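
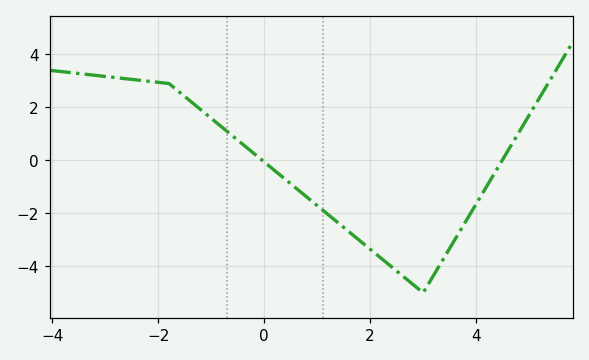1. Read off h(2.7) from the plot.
-4.6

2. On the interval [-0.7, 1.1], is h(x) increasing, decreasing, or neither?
decreasing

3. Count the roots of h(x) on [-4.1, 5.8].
2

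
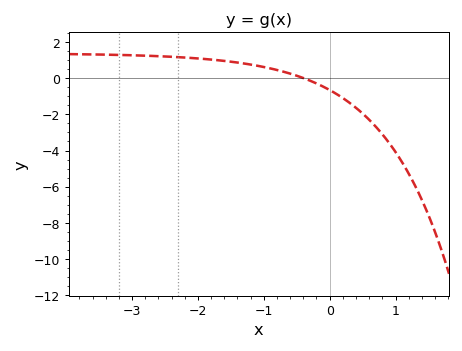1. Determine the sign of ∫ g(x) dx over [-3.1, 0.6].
positive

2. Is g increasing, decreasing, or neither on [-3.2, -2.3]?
decreasing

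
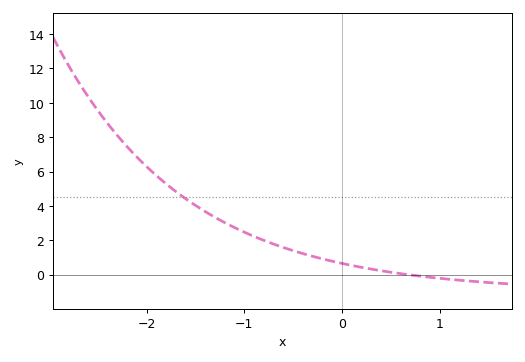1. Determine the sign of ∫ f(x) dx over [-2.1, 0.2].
positive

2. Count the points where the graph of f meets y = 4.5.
1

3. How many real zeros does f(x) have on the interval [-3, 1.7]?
1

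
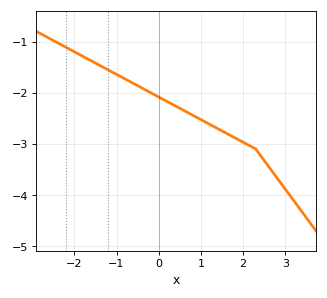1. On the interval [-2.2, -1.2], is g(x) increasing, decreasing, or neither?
decreasing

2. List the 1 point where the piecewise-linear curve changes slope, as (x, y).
(2.3, -3.1)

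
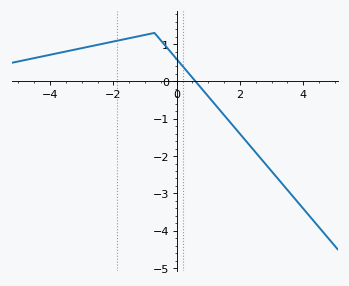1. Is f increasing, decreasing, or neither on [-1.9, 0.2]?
neither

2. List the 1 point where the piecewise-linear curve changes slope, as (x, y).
(-0.7, 1.3)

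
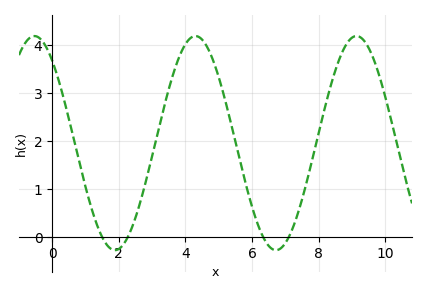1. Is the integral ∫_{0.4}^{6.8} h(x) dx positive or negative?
positive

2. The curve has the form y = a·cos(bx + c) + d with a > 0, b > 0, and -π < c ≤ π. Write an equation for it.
y = 2.23cos(1.3x + 0.69) + 1.95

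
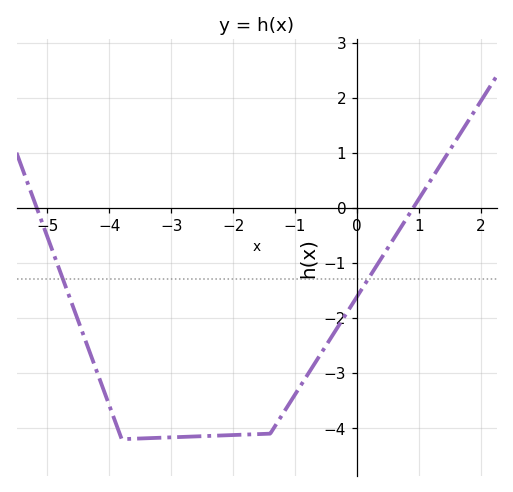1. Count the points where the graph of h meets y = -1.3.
2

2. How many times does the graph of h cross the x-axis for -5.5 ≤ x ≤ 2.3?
2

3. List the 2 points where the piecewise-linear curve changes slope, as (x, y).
(-3.8, -4.2); (-1.4, -4.1)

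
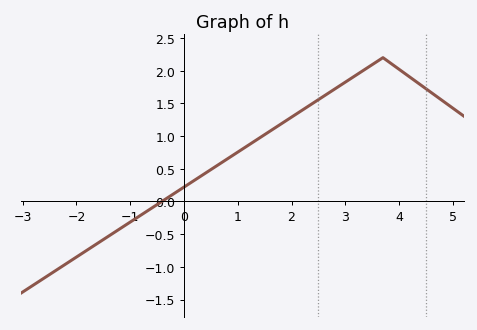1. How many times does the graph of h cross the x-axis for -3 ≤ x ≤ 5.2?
1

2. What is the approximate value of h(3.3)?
2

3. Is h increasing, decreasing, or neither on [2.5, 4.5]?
neither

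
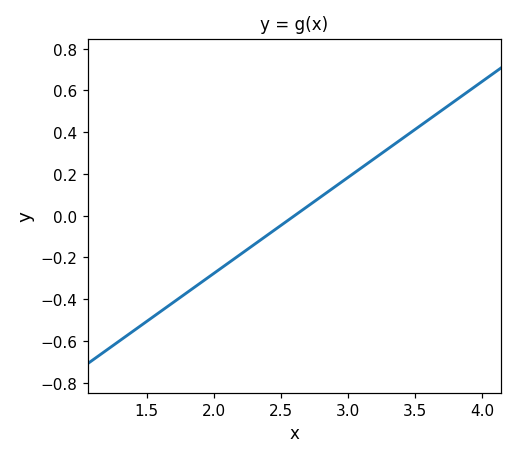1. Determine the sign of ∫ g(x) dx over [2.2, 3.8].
positive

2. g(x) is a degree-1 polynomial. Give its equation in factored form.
y = 0.46(x - 2.6)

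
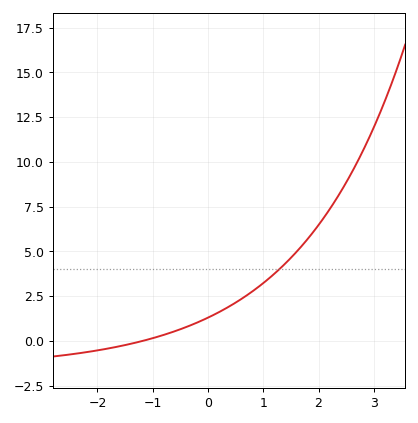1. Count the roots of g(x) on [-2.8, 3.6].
1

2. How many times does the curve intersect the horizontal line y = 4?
1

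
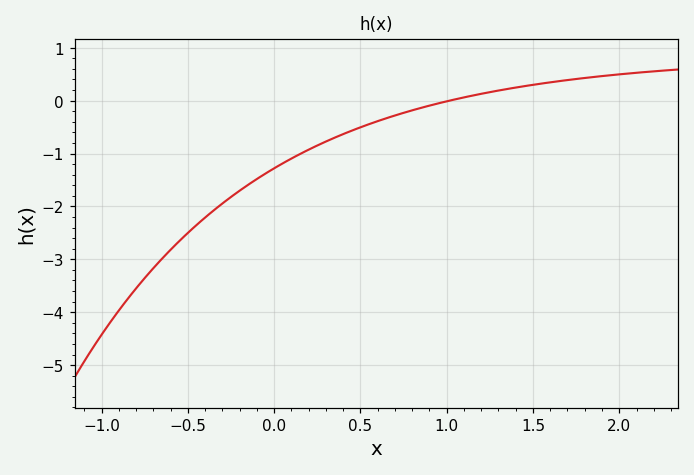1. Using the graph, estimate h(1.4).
0.2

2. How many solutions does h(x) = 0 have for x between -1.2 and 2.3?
1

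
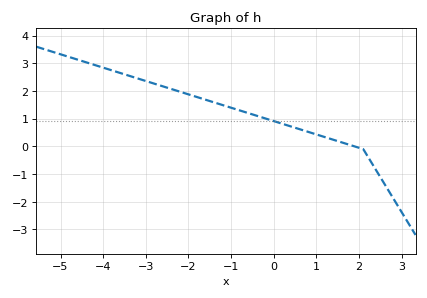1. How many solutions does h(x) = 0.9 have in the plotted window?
1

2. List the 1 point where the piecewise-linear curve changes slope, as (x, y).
(2.1, -0.1)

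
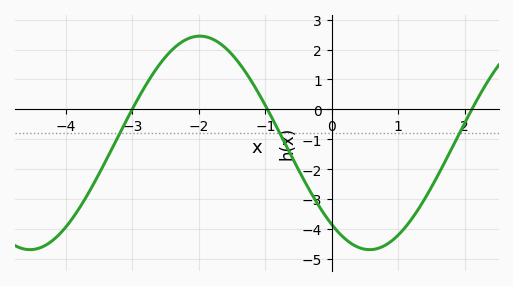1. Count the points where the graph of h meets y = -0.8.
3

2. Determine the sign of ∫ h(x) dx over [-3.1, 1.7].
negative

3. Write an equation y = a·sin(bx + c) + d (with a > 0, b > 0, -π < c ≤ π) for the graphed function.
y = 3.57sin(1.23x - 2.27) - 1.12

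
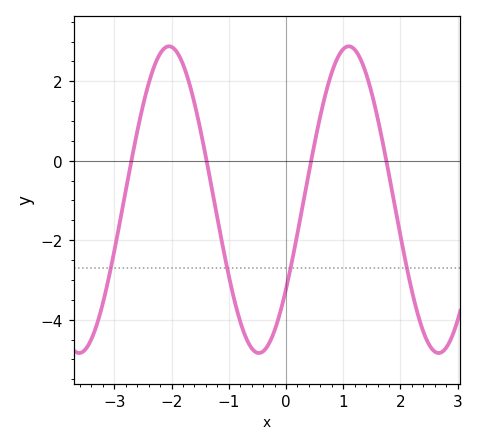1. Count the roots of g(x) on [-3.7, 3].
4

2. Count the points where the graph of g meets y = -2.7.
4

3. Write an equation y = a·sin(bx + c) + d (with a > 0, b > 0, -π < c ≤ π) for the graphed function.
y = 3.86sin(2x - 0.622) - 0.98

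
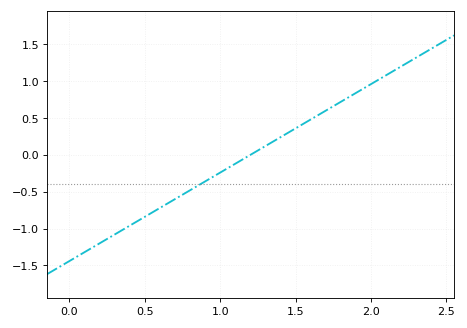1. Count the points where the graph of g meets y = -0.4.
1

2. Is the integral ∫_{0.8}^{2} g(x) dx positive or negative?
positive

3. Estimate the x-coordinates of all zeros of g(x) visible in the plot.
1.2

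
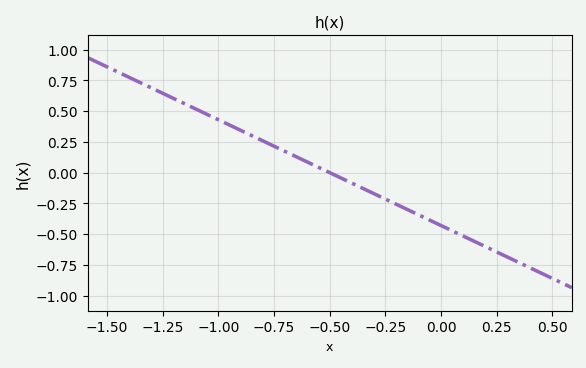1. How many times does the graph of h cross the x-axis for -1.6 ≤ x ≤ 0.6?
1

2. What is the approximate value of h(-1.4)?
0.75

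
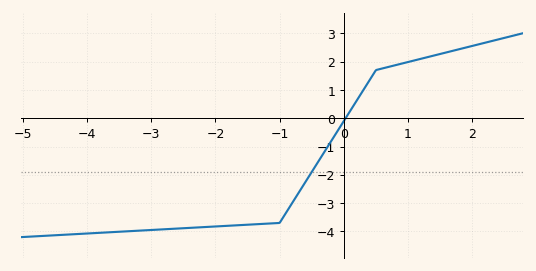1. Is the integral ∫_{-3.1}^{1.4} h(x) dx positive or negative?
negative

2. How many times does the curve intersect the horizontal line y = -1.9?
1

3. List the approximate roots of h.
0.028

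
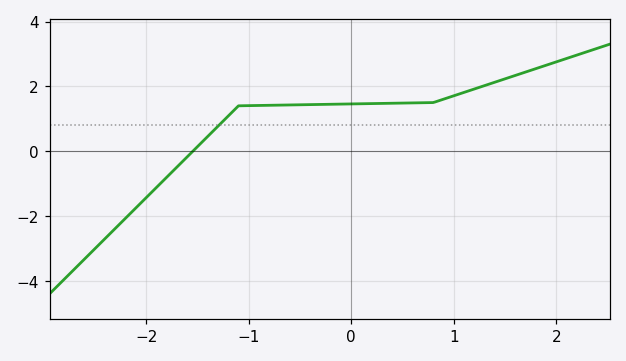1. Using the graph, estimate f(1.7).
2.44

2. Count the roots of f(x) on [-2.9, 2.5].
1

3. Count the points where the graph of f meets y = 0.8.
1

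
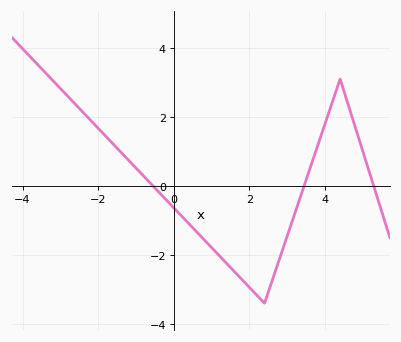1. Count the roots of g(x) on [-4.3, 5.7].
3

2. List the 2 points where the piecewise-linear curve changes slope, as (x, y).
(2.4, -3.4); (4.4, 3.1)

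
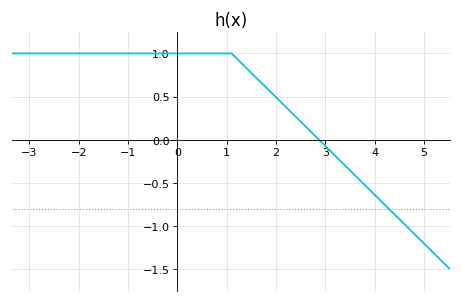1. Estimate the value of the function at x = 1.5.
0.75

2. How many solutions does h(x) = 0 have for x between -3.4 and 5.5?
1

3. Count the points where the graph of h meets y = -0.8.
1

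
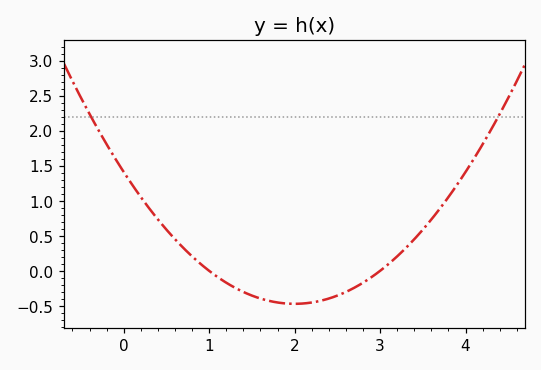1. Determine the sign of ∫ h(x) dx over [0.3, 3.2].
negative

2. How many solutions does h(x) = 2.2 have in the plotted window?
2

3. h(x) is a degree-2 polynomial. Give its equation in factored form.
y = 0.47(x - 1)(x - 3)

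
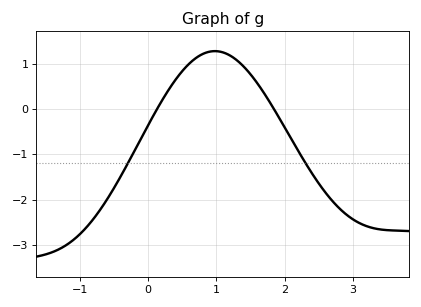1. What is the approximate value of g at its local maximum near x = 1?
1.28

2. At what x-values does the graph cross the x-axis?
0.133, 1.84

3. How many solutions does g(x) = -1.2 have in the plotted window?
2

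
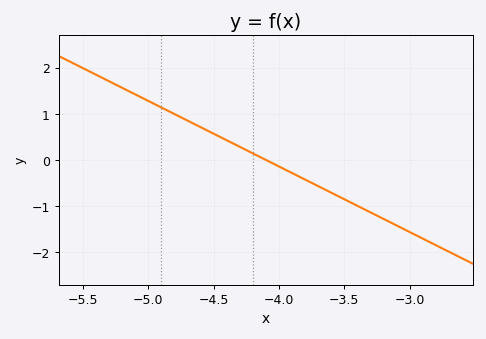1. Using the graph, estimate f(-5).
1.3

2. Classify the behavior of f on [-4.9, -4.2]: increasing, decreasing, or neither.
decreasing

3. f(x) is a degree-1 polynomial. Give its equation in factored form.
y = -1.42(x + 4.1)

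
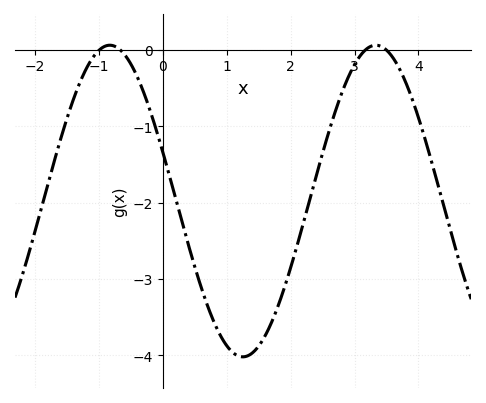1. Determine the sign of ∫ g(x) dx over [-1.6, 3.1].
negative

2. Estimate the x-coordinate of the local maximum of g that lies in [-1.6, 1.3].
-0.8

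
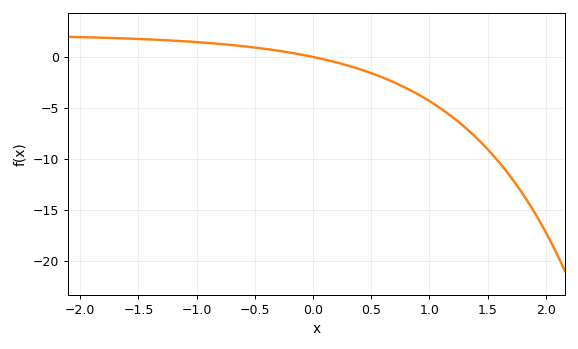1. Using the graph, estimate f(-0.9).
1.5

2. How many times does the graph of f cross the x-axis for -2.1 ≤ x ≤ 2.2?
1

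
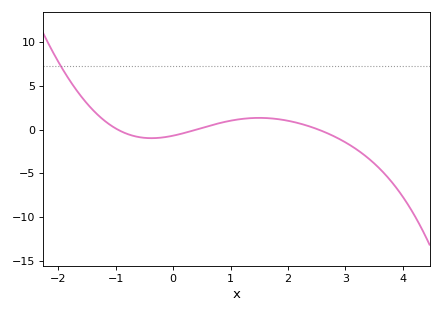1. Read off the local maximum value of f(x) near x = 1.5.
1.35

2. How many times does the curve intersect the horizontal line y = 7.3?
1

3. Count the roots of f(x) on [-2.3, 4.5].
3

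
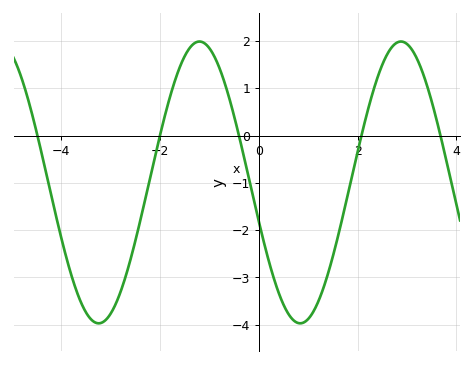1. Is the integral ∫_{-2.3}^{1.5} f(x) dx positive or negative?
negative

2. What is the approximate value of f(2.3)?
0.9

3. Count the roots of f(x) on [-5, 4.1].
5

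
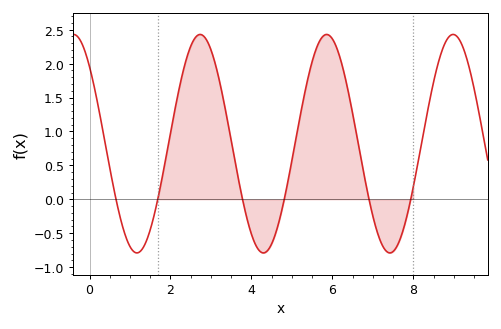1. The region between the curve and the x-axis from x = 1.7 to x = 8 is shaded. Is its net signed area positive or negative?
positive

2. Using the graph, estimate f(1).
-0.7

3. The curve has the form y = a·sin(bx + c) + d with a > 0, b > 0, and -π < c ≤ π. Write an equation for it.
y = 1.61sin(2x + 2.4) + 0.82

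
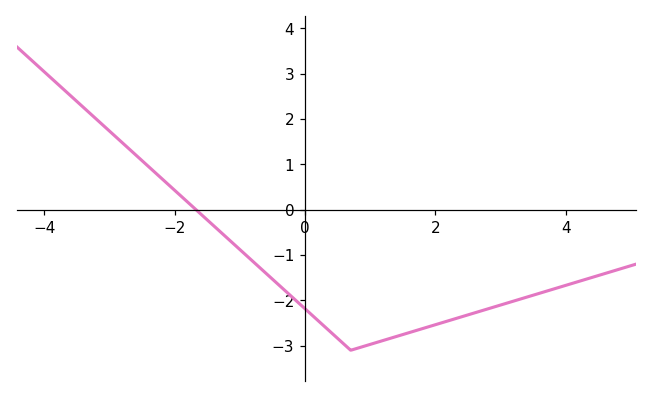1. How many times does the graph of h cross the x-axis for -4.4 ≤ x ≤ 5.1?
1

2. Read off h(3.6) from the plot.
-1.8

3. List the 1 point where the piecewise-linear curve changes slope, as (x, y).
(0.7, -3.1)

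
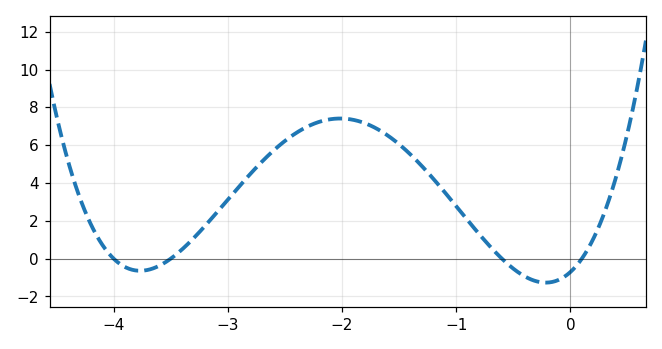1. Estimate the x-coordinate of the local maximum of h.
-2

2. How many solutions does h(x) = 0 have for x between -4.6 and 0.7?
4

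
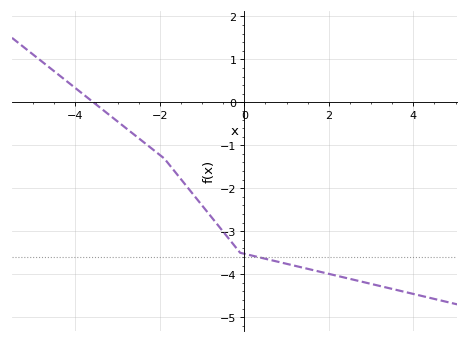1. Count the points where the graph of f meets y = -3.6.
1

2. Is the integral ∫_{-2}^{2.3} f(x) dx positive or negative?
negative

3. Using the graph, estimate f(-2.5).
-0.833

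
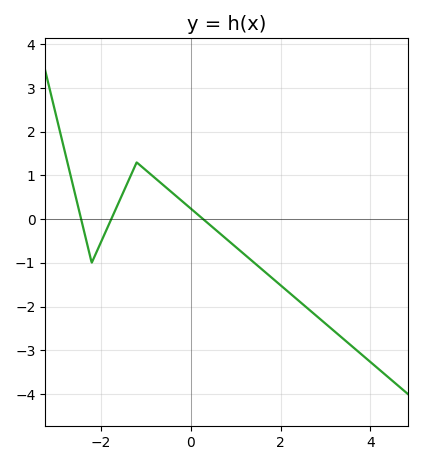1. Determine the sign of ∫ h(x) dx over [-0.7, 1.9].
negative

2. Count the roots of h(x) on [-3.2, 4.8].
3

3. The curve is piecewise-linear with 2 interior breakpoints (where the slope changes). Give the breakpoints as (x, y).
(-2.2, -1); (-1.2, 1.3)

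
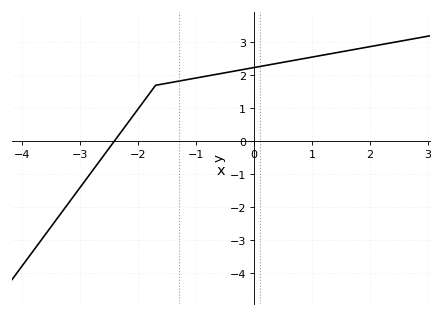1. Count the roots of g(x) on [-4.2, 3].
1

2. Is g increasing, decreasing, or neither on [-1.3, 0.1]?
increasing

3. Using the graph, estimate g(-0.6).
2.05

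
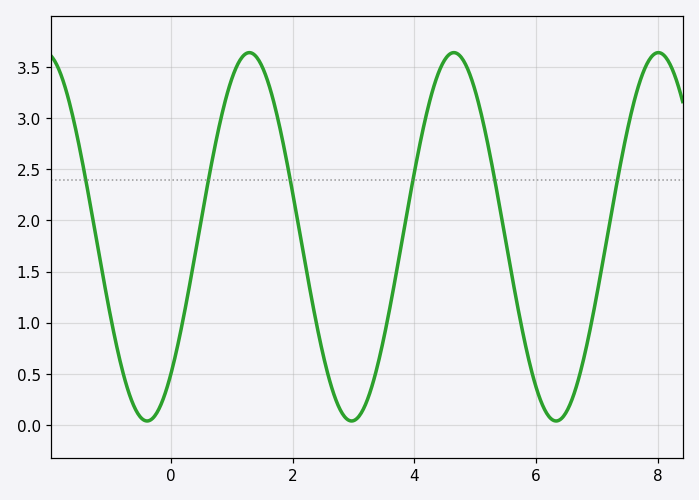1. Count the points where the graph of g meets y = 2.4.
6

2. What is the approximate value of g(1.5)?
3.5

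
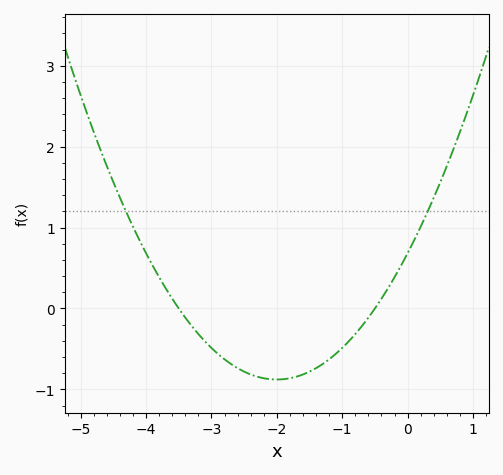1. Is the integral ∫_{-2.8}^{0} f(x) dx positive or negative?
negative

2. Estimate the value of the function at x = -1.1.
-0.562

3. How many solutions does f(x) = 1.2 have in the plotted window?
2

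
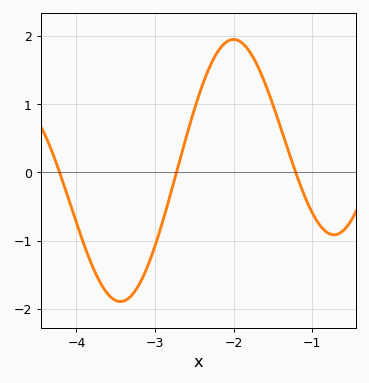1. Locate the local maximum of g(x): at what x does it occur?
-2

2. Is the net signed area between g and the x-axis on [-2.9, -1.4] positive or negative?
positive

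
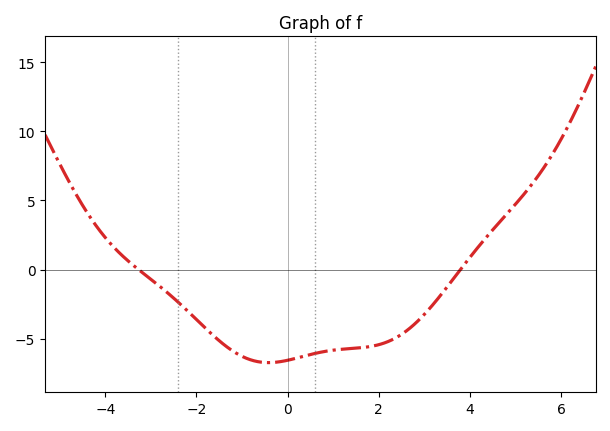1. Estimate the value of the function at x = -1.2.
-6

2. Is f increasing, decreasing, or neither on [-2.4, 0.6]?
neither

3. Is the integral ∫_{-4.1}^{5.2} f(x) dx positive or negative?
negative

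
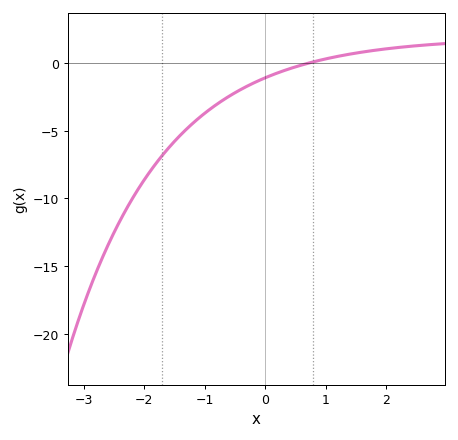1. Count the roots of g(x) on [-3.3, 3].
1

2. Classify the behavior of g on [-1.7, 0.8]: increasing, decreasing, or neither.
increasing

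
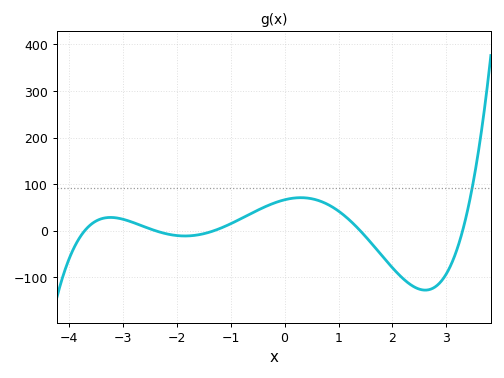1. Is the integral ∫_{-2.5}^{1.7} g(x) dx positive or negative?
positive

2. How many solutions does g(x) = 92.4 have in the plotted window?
1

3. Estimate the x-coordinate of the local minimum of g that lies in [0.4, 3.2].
2.61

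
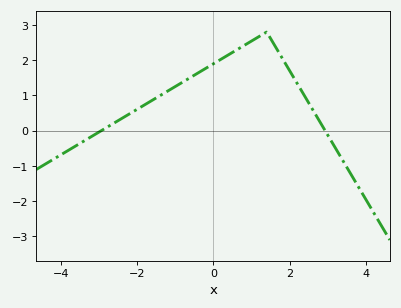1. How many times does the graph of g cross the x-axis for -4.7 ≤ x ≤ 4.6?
2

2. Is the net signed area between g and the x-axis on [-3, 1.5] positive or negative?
positive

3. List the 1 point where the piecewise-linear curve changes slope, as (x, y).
(1.4, 2.8)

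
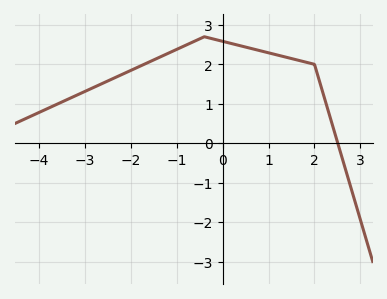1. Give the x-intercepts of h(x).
2.6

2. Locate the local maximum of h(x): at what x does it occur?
-0.4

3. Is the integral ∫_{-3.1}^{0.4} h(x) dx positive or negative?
positive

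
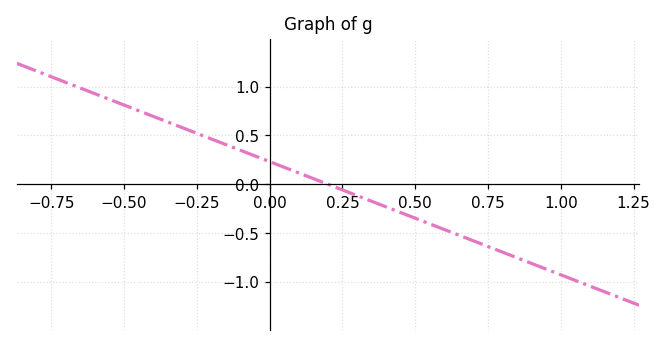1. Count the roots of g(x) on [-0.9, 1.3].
1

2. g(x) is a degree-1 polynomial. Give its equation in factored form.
y = -1.16(x - 0.2)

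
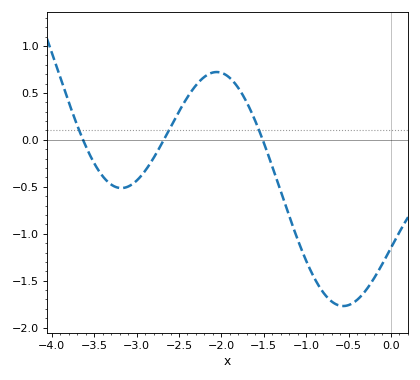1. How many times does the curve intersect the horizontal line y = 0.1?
3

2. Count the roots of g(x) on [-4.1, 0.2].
3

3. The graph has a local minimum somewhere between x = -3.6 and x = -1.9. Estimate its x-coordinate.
-3.18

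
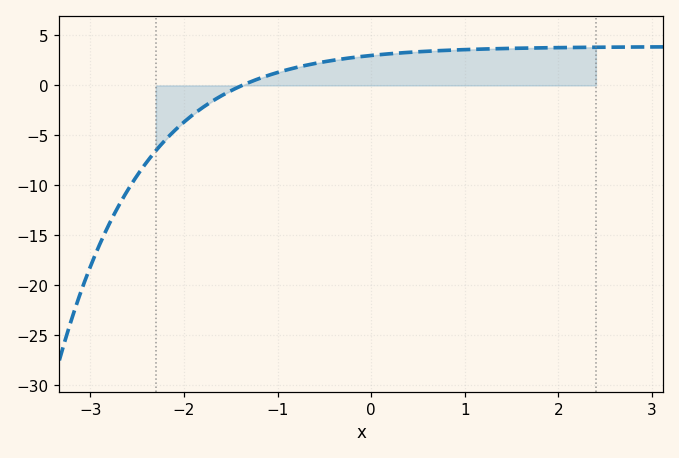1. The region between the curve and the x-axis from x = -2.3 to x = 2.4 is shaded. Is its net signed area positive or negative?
positive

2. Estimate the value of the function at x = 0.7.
3.5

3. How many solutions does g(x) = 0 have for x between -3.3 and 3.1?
1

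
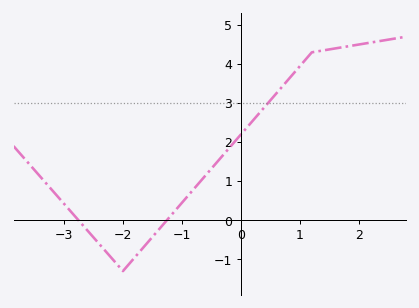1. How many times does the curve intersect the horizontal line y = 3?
1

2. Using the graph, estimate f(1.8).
4.5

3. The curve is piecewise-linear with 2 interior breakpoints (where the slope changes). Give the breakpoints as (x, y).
(-2, -1.3); (1.2, 4.3)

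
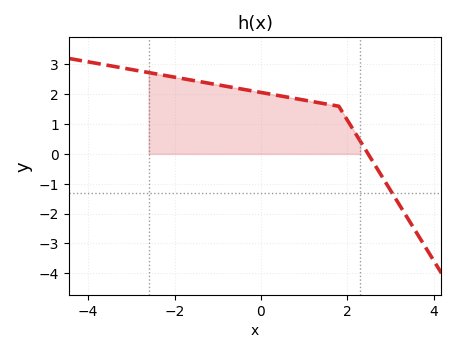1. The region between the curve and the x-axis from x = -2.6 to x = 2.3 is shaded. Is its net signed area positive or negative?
positive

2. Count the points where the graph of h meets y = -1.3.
1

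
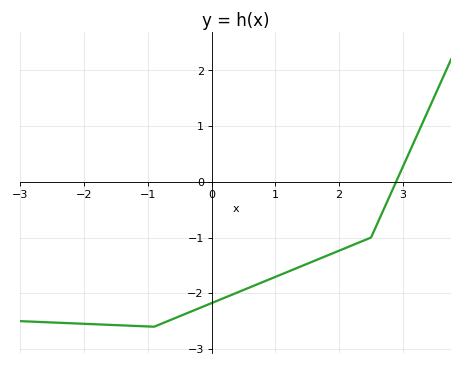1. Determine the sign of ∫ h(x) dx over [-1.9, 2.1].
negative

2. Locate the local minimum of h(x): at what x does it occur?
-0.901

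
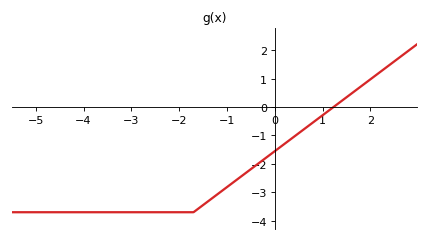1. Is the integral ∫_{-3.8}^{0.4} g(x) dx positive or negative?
negative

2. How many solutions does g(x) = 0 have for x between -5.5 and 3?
1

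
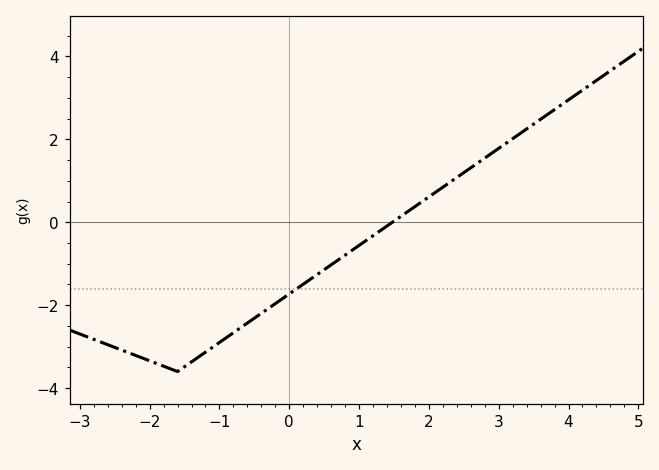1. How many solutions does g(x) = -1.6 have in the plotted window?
1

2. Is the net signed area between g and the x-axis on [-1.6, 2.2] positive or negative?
negative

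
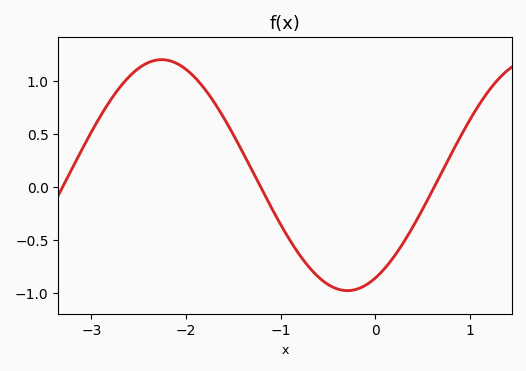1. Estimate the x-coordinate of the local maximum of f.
-2.3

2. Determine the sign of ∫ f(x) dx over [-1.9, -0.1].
negative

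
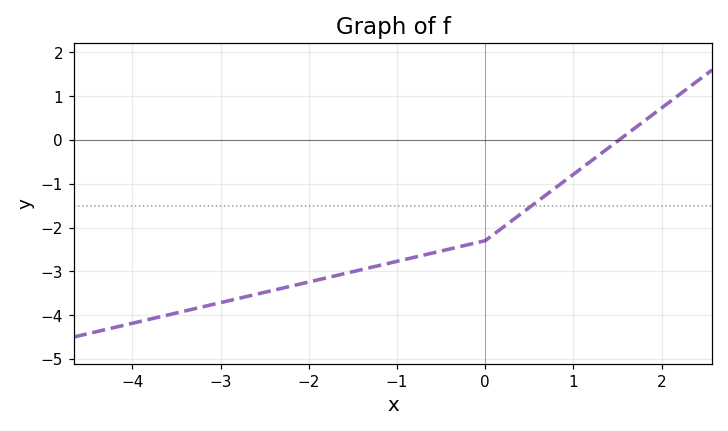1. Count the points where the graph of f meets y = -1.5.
1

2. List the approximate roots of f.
1.52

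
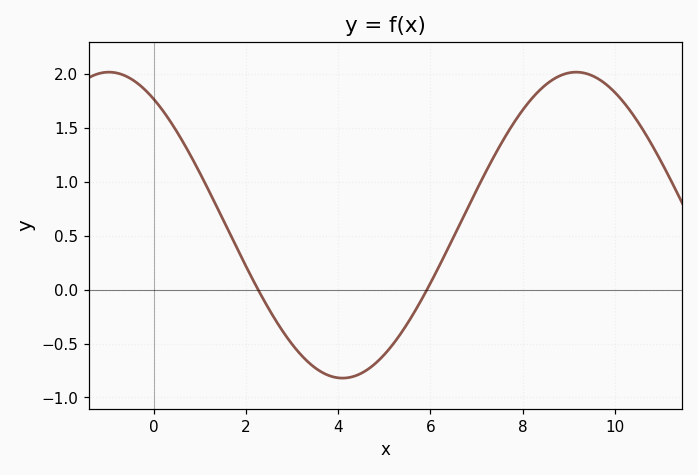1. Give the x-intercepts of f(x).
2.2, 6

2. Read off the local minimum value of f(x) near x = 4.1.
-0.8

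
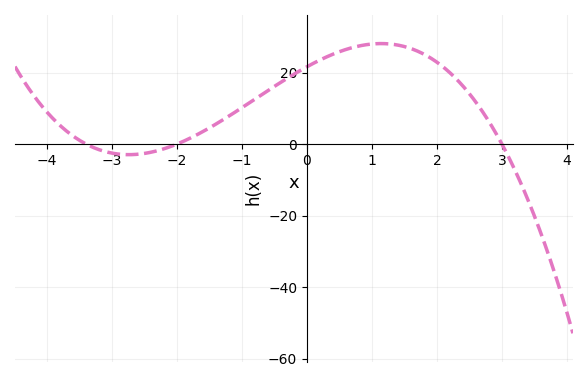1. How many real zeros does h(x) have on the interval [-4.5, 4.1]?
3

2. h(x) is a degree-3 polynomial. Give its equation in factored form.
y = -1.06(x + 3.4)(x + 2)(x - 3)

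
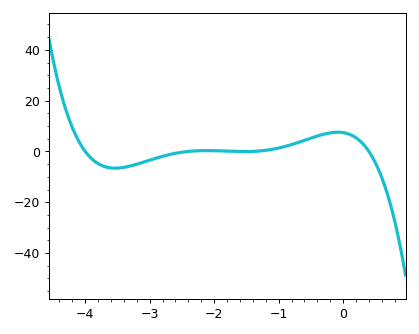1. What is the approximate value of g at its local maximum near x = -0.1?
7.56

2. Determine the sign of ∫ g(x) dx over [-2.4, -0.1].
positive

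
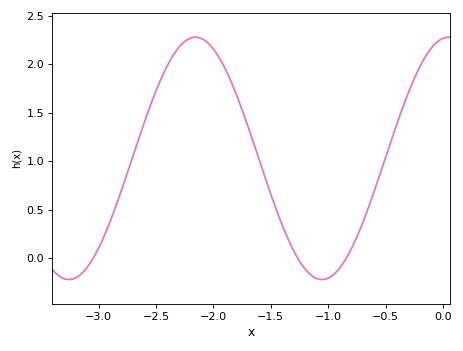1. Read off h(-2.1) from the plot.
2.26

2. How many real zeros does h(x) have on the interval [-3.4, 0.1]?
3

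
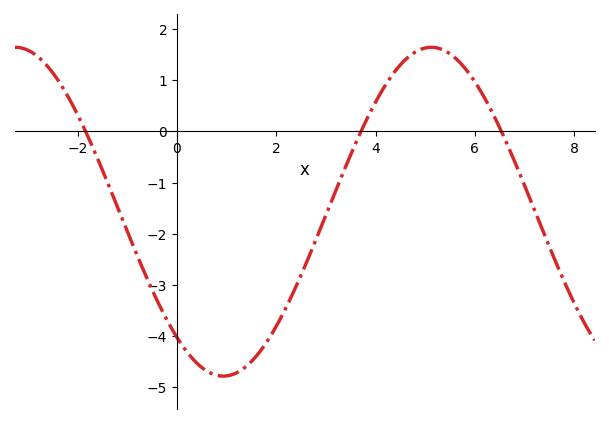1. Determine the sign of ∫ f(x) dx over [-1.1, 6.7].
negative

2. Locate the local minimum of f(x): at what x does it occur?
0.935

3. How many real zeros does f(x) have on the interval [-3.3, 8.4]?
3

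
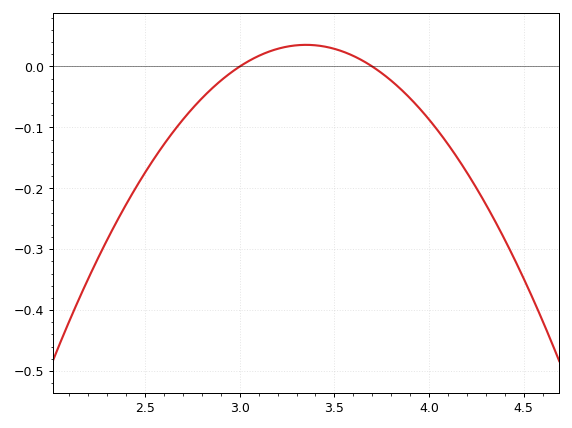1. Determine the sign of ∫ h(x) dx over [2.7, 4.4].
negative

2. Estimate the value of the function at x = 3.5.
0.029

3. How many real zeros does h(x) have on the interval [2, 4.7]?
2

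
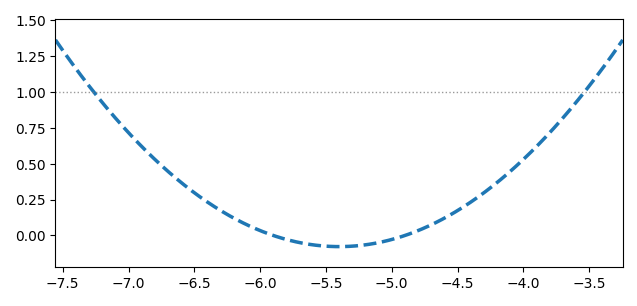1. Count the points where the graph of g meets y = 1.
2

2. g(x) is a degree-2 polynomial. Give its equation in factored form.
y = 0.31(x + 5.9)(x + 4.9)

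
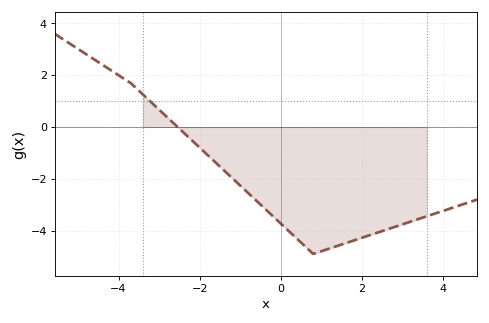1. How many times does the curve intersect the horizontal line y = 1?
1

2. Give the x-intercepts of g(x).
-2.6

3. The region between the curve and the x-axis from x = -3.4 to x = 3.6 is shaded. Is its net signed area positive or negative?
negative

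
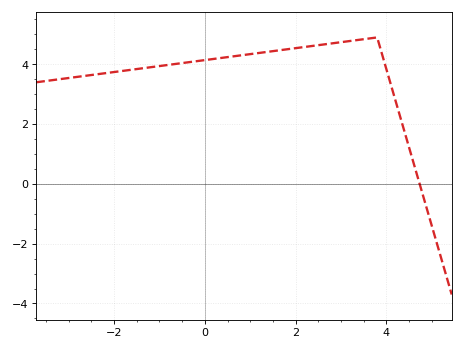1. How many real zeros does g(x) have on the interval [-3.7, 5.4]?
1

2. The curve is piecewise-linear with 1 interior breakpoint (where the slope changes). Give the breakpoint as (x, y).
(3.8, 4.9)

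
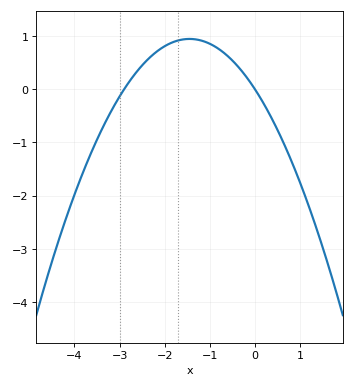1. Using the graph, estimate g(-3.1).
-0.3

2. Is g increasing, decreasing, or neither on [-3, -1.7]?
increasing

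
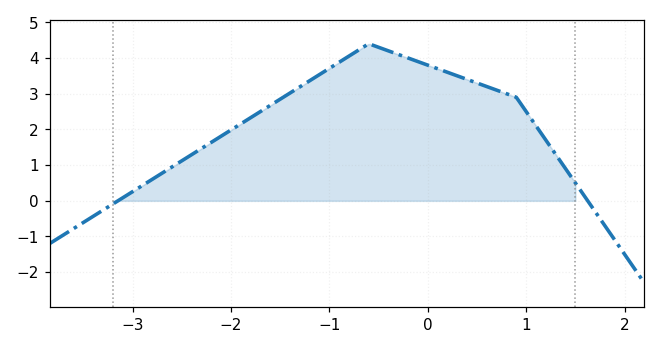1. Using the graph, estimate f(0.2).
3.6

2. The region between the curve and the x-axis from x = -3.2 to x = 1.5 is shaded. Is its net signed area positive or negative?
positive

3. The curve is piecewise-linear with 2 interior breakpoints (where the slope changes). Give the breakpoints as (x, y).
(-0.6, 4.4); (0.9, 2.9)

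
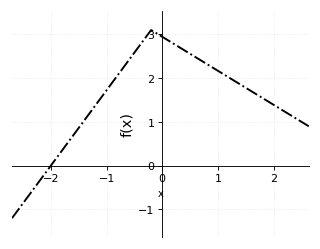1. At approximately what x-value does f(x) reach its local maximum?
-0.2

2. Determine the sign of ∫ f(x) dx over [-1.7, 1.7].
positive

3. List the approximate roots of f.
-2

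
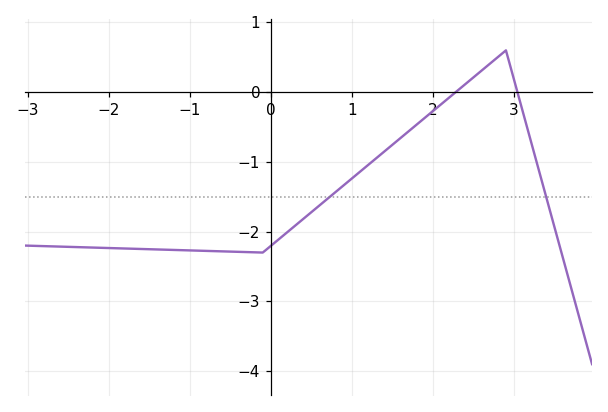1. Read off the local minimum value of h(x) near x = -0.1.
-2.3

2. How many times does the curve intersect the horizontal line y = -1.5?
2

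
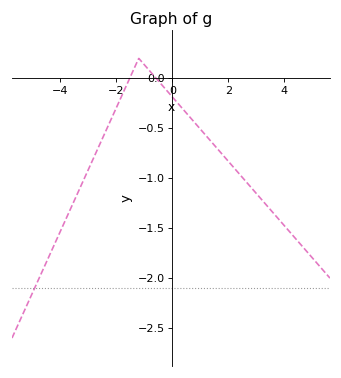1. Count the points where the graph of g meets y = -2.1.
1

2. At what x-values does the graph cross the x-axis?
-1.52, -0.58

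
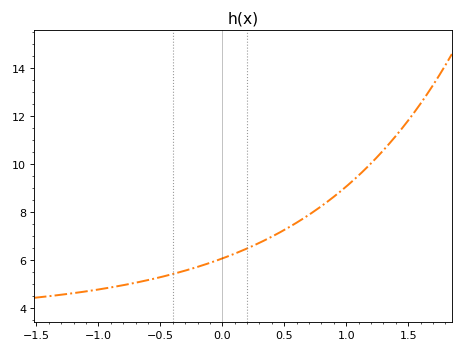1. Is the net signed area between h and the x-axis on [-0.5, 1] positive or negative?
positive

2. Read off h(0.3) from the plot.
6.8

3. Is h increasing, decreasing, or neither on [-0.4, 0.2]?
increasing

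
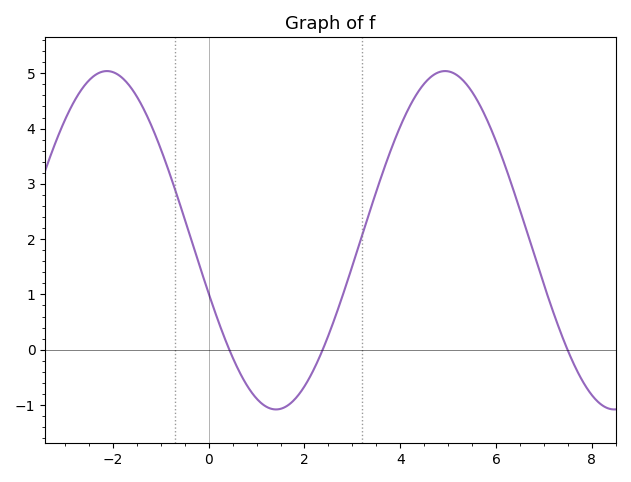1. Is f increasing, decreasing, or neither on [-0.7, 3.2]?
neither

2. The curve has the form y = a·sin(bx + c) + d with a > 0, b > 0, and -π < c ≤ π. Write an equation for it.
y = 3.06sin(0.89x - 2.8) + 1.98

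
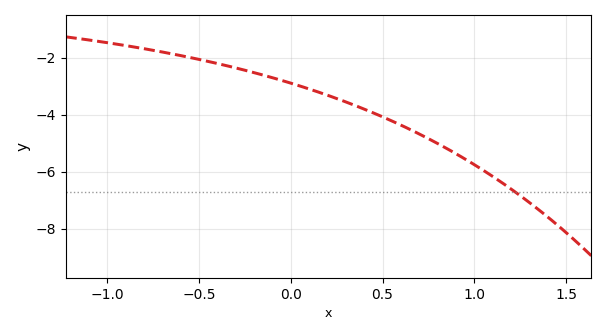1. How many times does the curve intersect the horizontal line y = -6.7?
1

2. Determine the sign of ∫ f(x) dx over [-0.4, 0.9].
negative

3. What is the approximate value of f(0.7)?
-4.6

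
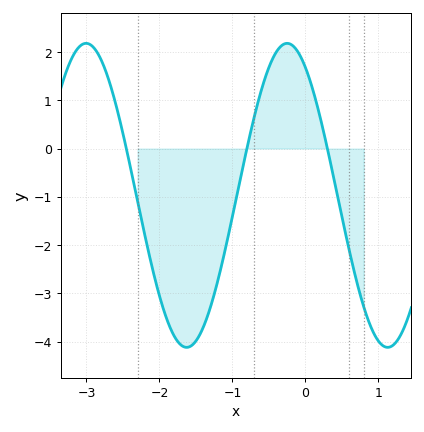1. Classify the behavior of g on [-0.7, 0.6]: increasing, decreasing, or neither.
neither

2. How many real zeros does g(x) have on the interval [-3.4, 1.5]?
3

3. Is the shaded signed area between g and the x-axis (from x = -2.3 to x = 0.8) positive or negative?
negative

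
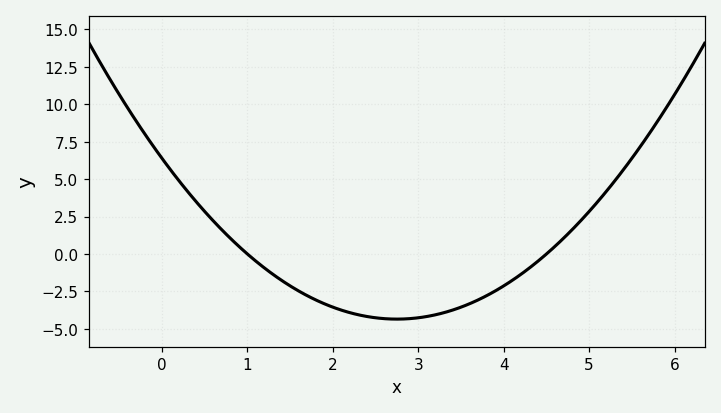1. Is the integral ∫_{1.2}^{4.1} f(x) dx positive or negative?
negative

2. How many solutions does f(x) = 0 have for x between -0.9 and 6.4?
2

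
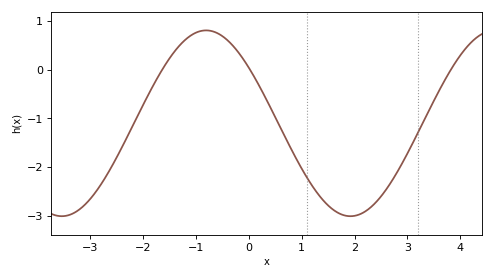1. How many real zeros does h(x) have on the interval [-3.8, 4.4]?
3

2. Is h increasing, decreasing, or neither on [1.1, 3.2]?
neither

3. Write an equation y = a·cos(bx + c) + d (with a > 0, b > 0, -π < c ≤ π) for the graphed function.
y = 1.9cos(1.1x + 0.93) - 1.1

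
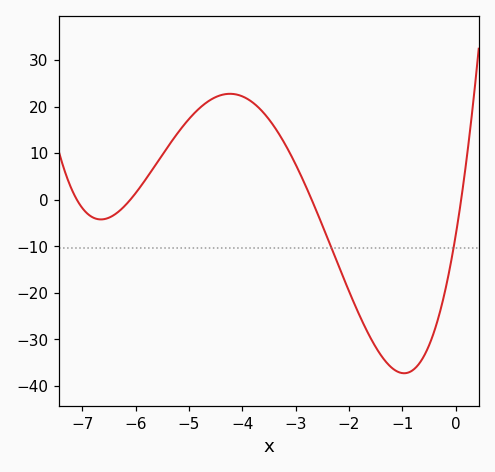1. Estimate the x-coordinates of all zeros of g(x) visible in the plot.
-7.2, -6, -2.8, 0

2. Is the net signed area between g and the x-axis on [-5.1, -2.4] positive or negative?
positive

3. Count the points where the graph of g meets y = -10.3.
2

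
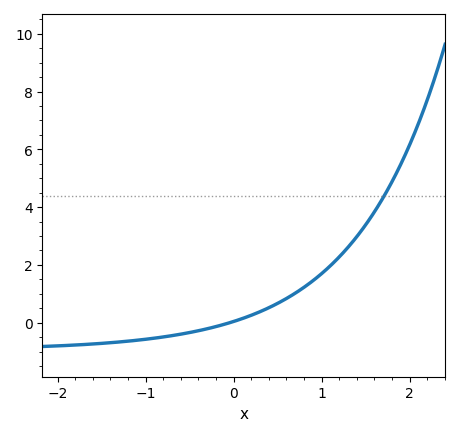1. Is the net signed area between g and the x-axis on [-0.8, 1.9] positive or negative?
positive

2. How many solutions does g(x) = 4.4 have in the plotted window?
1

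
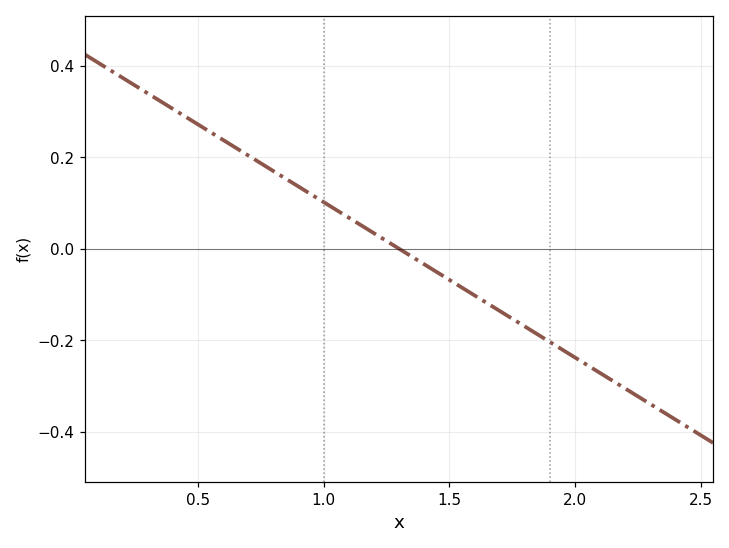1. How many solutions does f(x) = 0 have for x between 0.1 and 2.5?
1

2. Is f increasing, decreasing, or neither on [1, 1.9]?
decreasing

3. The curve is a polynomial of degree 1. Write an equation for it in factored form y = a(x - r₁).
y = -0.34(x - 1.3)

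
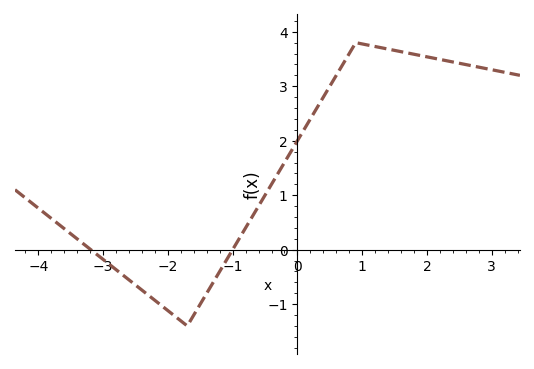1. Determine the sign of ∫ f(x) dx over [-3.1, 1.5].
positive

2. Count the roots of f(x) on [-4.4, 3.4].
2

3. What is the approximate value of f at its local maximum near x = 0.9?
3.8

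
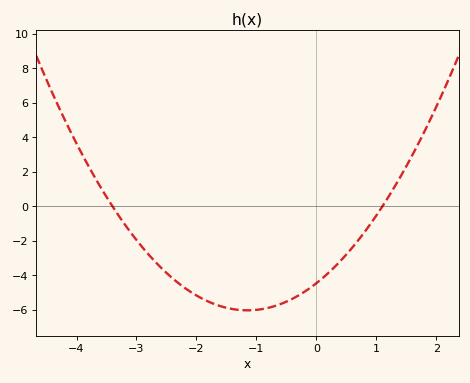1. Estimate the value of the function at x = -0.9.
-5.95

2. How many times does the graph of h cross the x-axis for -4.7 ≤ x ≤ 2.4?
2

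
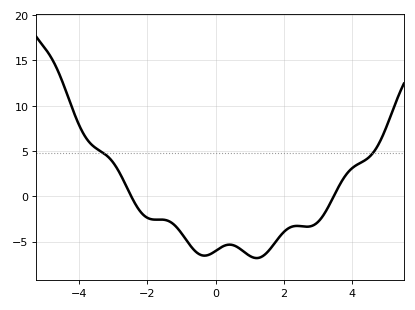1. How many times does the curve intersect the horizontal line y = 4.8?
2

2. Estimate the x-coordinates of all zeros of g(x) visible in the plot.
-2.4, 3.4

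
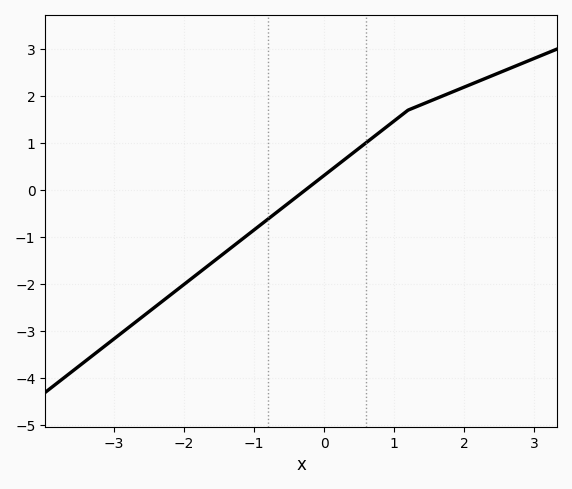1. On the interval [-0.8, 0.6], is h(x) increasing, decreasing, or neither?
increasing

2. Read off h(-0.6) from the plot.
-0.385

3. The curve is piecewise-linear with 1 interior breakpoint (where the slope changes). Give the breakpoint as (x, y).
(1.2, 1.7)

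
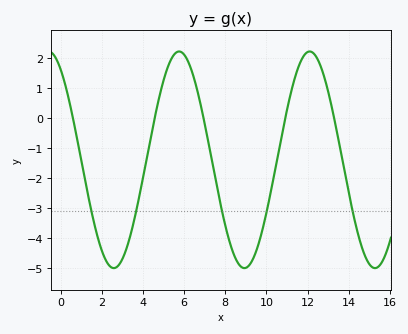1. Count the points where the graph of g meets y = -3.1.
5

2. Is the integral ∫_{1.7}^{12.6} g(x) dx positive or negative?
negative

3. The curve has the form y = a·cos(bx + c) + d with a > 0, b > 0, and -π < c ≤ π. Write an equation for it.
y = 3.61cos(0.99x + 0.582) - 1.39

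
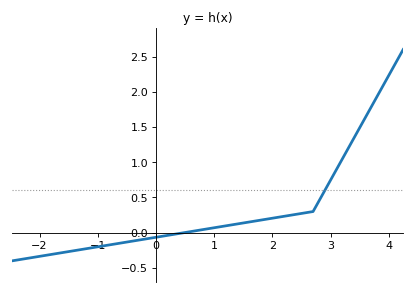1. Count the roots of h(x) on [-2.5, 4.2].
1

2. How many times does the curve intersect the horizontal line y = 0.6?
1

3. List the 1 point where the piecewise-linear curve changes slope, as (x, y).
(2.7, 0.3)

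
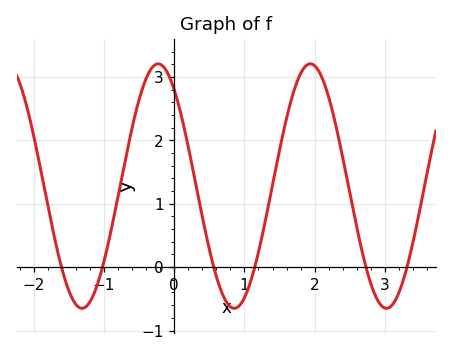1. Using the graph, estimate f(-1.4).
-0.587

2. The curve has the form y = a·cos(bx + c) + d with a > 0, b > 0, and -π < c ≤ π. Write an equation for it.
y = 1.93cos(2.9x + 0.662) + 1.28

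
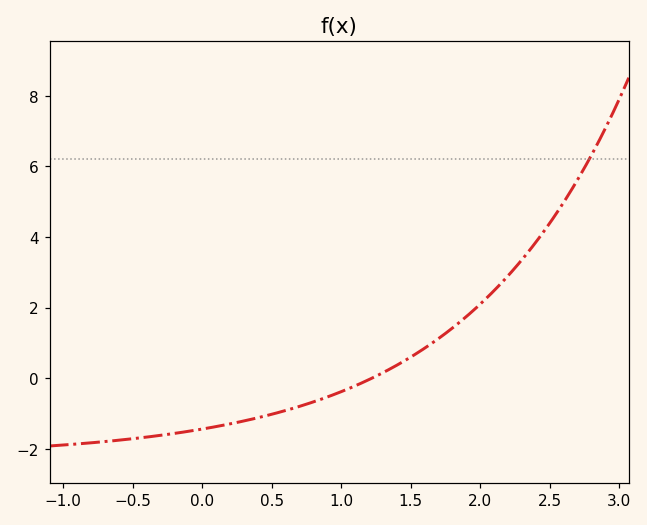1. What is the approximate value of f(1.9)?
1.74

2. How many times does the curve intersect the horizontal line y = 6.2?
1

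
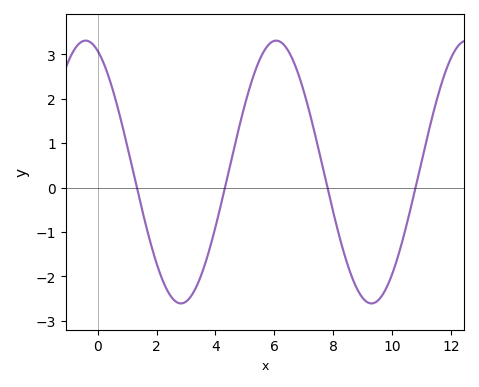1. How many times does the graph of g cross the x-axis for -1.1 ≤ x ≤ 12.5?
4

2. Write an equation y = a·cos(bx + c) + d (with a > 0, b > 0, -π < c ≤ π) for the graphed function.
y = 2.96cos(0.97x + 0.402) + 0.35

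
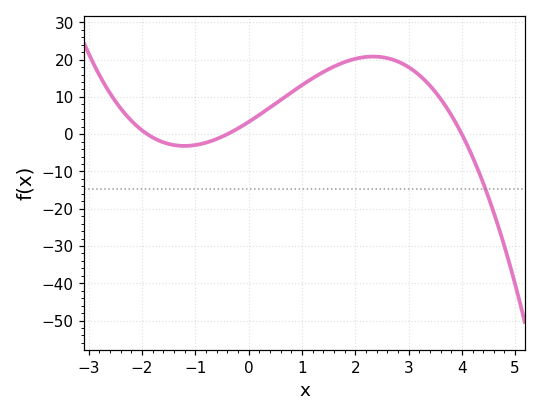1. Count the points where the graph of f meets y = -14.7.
1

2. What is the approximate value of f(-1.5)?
-2.61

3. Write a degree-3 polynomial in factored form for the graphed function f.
y = -1.08(x + 1.9)(x + 0.4)(x - 4)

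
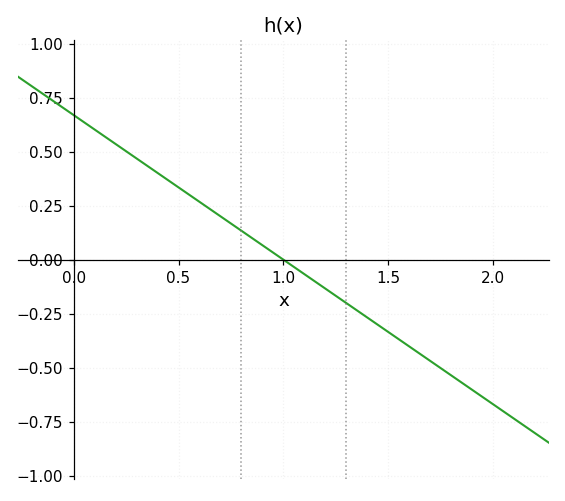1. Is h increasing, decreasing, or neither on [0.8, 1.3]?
decreasing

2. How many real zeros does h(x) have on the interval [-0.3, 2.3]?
1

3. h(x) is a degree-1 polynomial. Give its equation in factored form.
y = -0.67(x - 1)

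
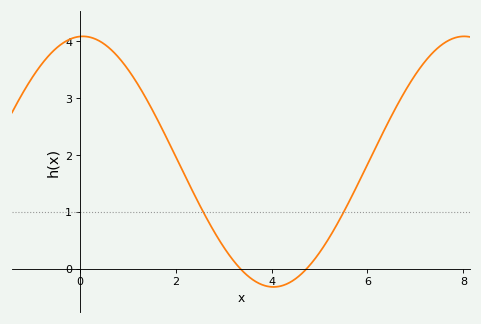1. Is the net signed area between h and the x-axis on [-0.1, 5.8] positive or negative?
positive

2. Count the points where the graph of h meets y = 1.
2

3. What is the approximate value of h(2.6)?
1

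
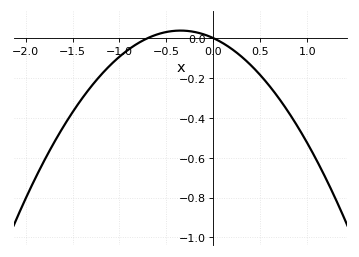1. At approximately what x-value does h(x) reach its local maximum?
-0.35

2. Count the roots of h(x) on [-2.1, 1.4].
2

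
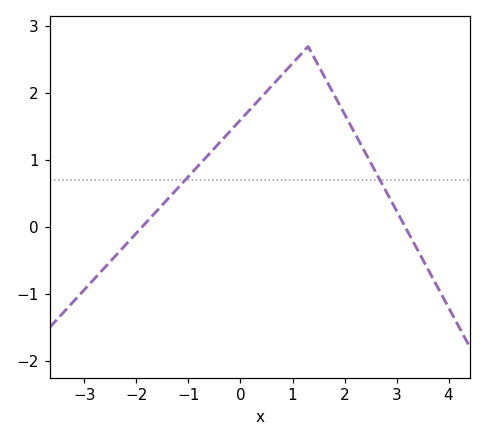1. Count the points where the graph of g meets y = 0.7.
2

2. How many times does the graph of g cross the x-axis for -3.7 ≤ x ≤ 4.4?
2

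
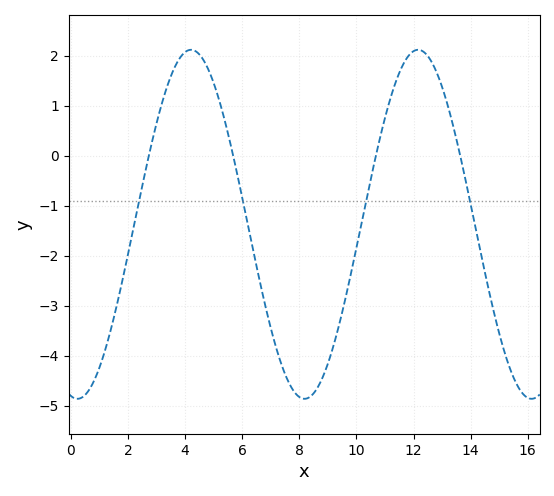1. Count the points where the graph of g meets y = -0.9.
4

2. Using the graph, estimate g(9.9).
-2.1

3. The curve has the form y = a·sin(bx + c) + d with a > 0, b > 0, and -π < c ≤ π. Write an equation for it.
y = 3.49sin(0.79x - 1.8) - 1.37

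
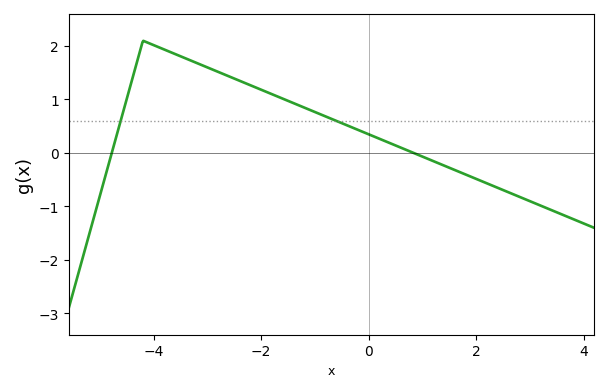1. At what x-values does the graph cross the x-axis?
-4.8, 0.8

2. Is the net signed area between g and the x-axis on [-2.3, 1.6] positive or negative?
positive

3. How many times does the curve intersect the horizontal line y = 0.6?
2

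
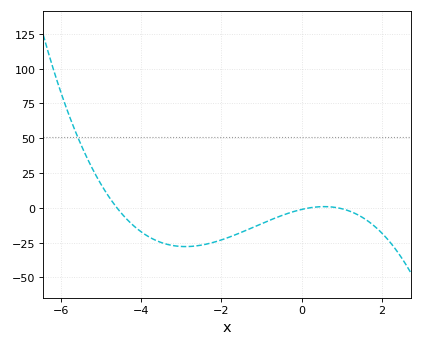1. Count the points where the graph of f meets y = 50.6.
1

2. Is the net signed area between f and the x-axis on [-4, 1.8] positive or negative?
negative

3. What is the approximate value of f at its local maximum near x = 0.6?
0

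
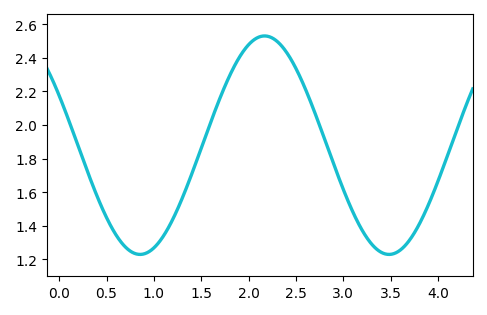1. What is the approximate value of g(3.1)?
1.48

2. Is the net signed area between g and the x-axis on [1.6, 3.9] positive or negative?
positive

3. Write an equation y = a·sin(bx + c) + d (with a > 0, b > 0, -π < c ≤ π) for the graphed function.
y = 0.65sin(2.39x + 2.67) + 1.88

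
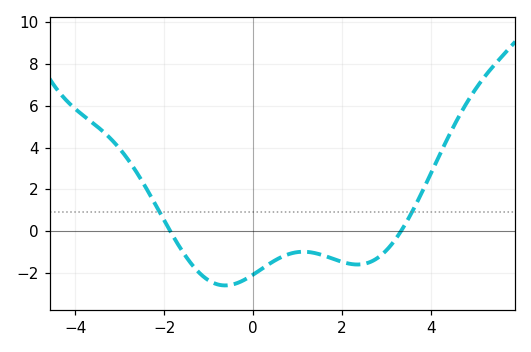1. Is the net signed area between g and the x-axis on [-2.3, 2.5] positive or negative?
negative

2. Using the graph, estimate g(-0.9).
-2.48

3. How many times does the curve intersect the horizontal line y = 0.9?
2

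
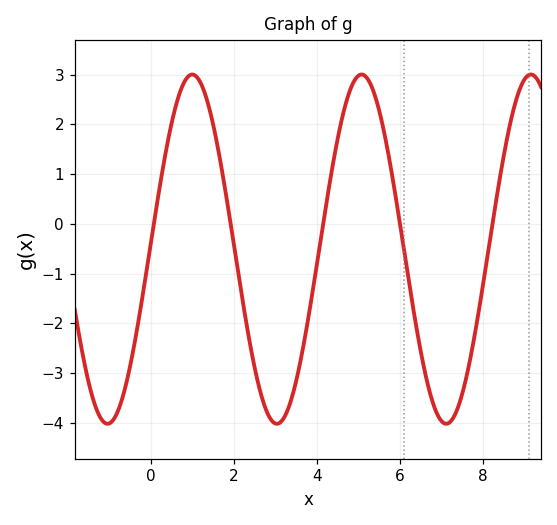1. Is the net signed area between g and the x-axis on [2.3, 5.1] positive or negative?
negative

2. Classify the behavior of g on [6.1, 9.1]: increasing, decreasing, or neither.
neither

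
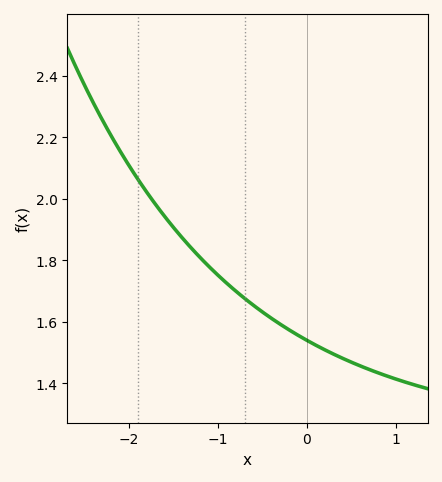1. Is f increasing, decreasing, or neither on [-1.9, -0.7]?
decreasing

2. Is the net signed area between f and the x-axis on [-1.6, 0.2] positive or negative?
positive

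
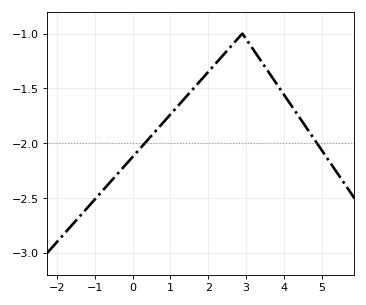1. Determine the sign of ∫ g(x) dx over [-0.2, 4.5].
negative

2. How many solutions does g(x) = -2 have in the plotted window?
2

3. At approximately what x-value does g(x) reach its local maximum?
2.8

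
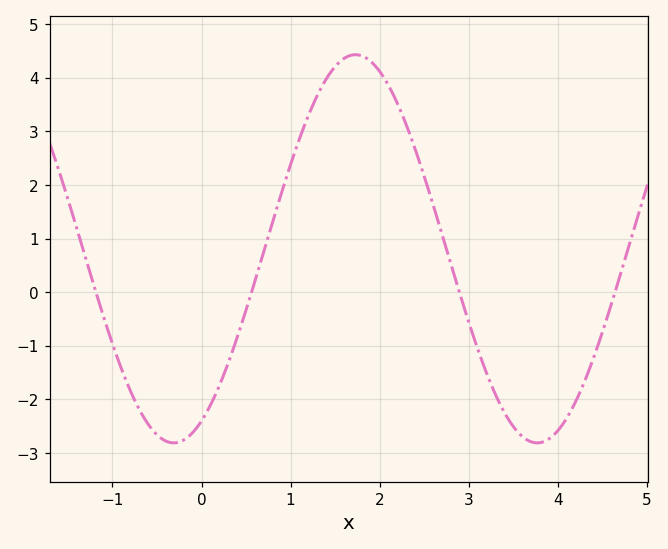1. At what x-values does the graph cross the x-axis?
-1.19, 0.562, 2.89, 4.64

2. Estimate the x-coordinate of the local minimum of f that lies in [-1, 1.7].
-0.312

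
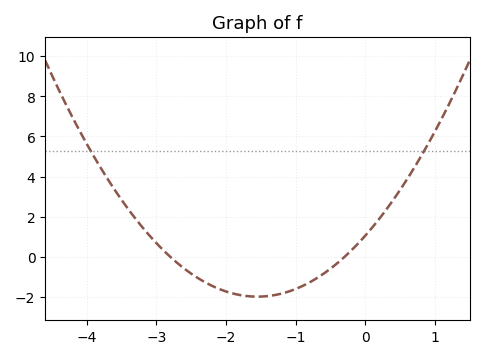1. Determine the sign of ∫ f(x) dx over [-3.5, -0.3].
negative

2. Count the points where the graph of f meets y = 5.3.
2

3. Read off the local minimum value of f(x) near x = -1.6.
-2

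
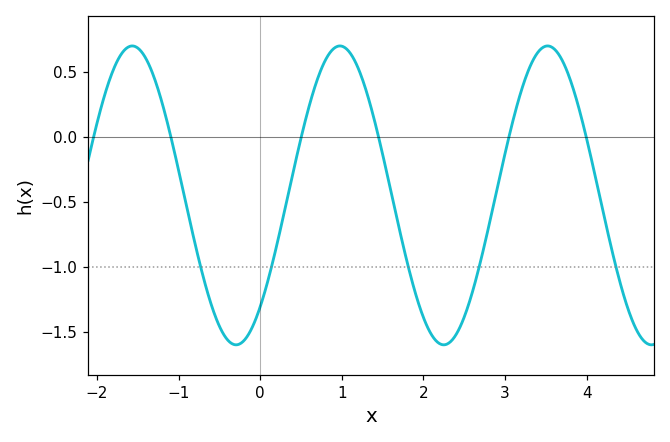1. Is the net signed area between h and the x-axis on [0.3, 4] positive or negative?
negative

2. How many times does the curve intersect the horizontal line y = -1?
5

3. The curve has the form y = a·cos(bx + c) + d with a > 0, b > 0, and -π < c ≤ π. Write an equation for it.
y = 1.15cos(2.47x - 2.41) - 0.45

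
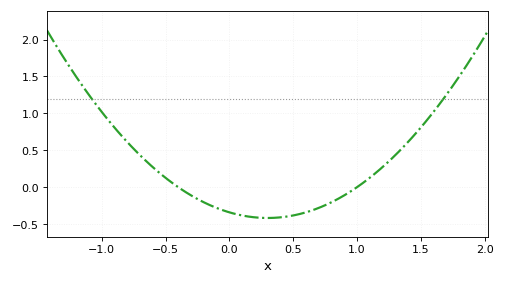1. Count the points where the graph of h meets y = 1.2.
2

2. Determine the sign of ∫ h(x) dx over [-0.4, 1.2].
negative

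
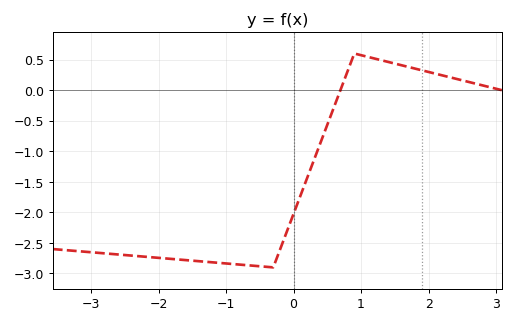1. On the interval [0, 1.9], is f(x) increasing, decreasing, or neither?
neither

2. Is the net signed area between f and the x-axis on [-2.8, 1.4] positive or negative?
negative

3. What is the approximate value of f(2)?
0.298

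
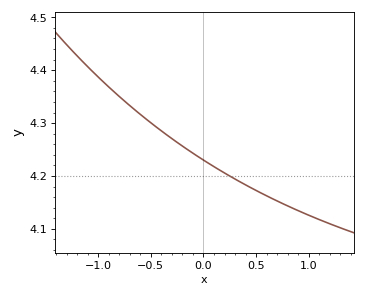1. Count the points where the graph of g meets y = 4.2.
1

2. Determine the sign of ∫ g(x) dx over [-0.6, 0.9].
positive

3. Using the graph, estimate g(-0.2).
4.26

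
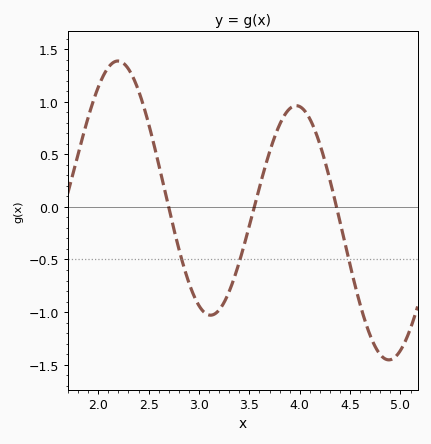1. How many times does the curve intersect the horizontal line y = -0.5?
3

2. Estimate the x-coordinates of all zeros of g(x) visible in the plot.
2.7, 3.55, 4.37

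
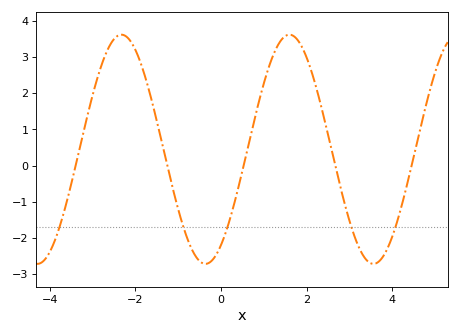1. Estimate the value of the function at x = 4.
-1.98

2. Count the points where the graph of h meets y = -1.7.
5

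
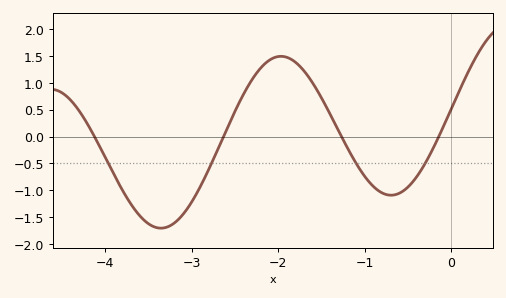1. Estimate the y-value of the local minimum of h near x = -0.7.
-1.09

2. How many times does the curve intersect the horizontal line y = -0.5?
4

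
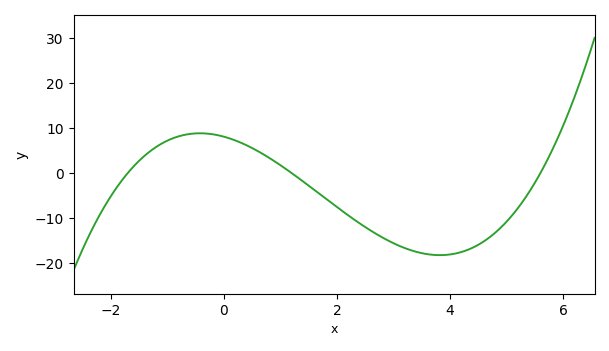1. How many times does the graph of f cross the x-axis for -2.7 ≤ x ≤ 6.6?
3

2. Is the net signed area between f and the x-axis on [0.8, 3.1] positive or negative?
negative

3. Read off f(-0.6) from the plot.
9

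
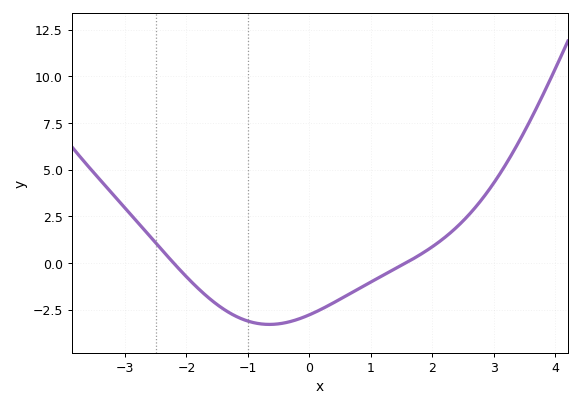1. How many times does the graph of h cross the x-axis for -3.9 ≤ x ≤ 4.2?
2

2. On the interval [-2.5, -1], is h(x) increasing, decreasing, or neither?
decreasing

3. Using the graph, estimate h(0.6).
-1.75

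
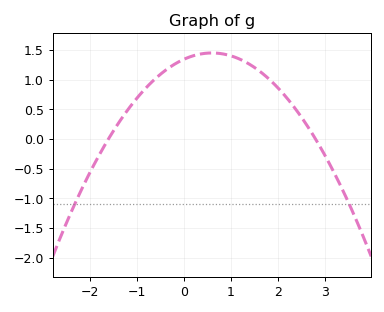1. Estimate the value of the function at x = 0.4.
1.44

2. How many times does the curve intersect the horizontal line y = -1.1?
2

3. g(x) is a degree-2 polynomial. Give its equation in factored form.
y = -0.3(x + 1.6)(x - 2.8)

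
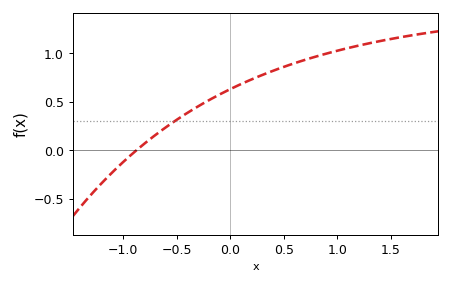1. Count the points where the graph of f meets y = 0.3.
1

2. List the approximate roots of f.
-0.874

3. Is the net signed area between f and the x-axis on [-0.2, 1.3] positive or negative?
positive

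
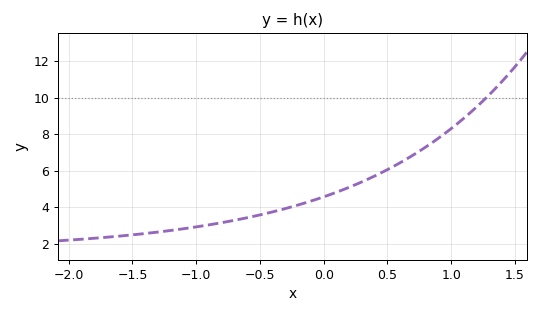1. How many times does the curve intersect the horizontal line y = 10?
1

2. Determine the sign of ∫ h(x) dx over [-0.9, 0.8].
positive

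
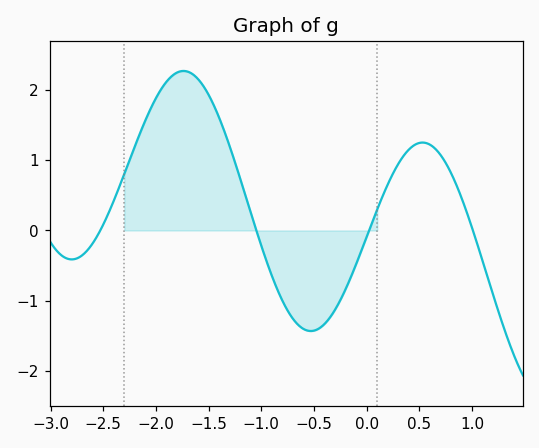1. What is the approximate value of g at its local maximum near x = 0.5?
1.25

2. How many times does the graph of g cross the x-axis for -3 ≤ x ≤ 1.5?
4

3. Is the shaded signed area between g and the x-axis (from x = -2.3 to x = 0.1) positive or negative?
positive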